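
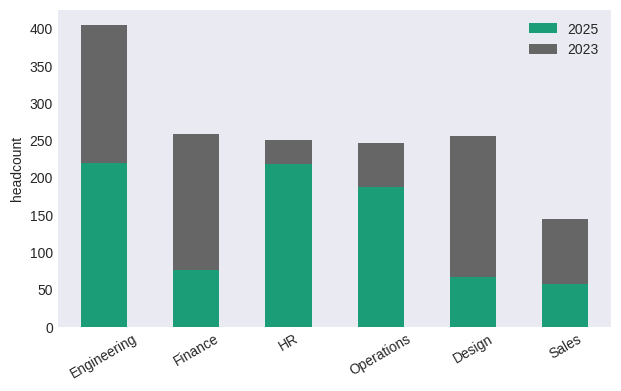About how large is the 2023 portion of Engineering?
≈ 200

2023 top ≈ 400, bottom ≈ 200; segment ≈ 200.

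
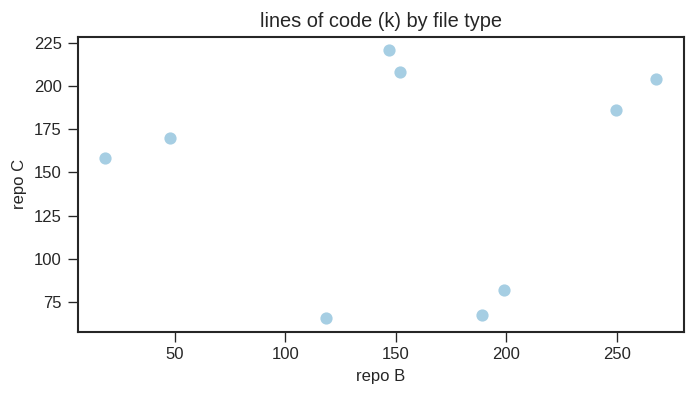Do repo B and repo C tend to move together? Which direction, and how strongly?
Points are roughly uncorrelated; weak (|r| ≈ 0.1).

no clear correlation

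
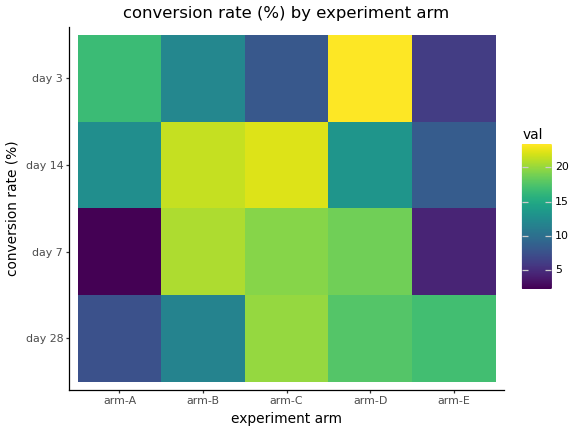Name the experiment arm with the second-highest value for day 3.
Top 3 for day 3: arm-D ≈ 24, arm-A ≈ 16, arm-B ≈ 12.

arm-A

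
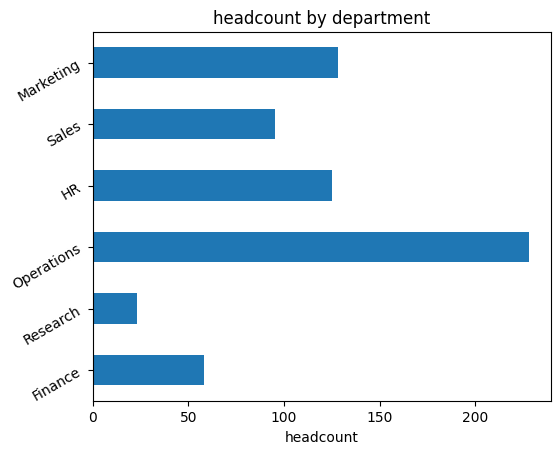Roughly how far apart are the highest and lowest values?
Max Operations ≈ 220, min Research ≈ 20; range ≈ 200.

≈ 200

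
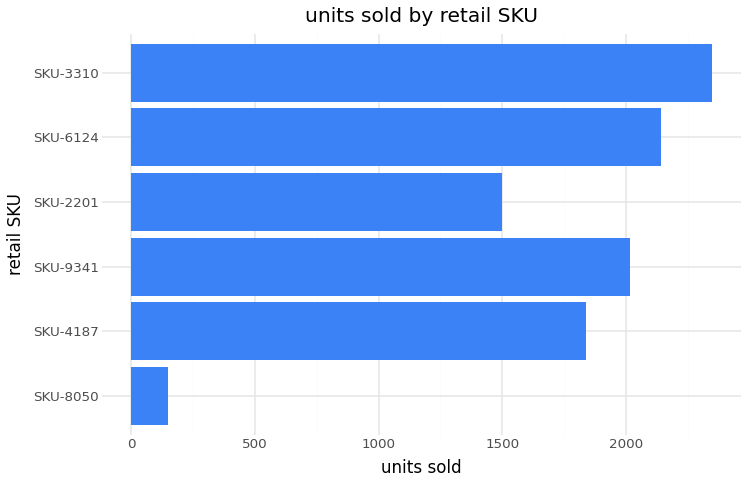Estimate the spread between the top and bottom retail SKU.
≈ 2200

Max SKU-3310 ≈ 2400, min SKU-8050 ≈ 200; range ≈ 2200.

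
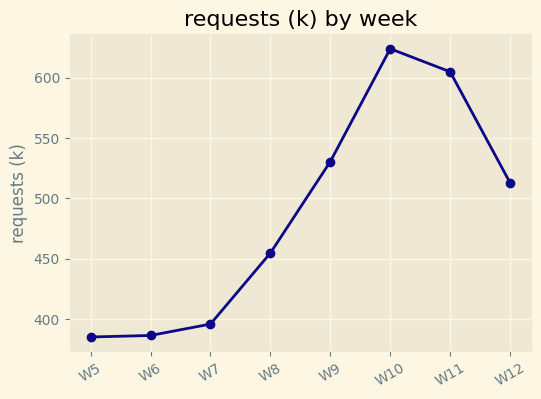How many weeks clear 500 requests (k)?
Above 500: W9, W10, W11, W12.

4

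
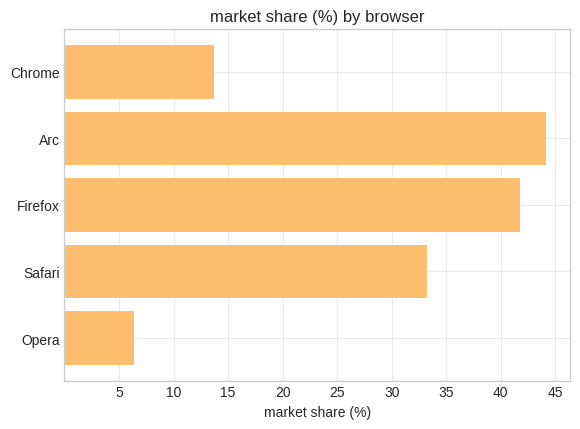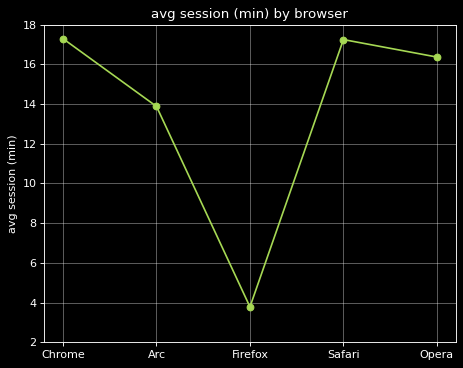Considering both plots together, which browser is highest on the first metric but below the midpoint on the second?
Chart 2 median avg session (min) ≈ 16; below-median browsers: Arc, Firefox. Among those, Arc has the highest market share (%) (≈ 45).

Arc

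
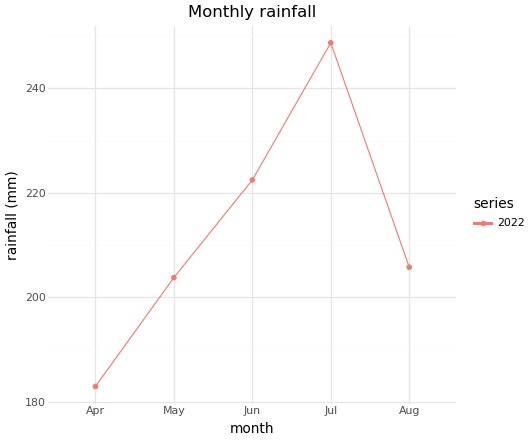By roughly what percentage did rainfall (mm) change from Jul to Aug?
Jul ≈ 250, Aug ≈ 210; (210 − 250) / 250 ≈ -16%.

≈ -16%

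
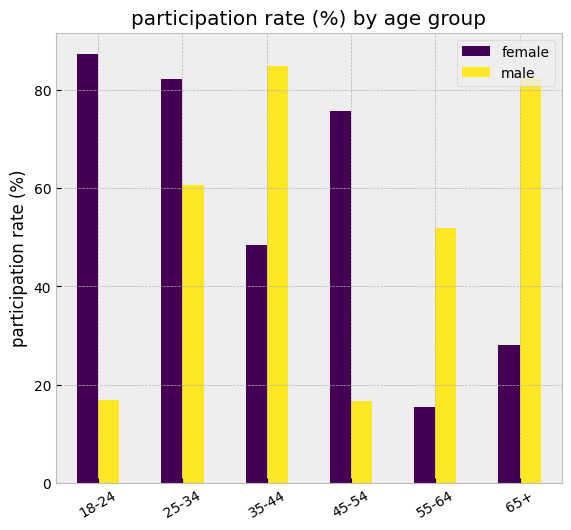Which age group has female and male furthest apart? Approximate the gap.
18-24: female ≈ 90, male ≈ 20 → gap ≈ 70. Next-largest (45-54) is only ≈ 60.

18-24, ≈ 70 %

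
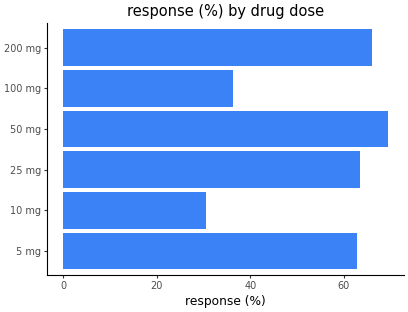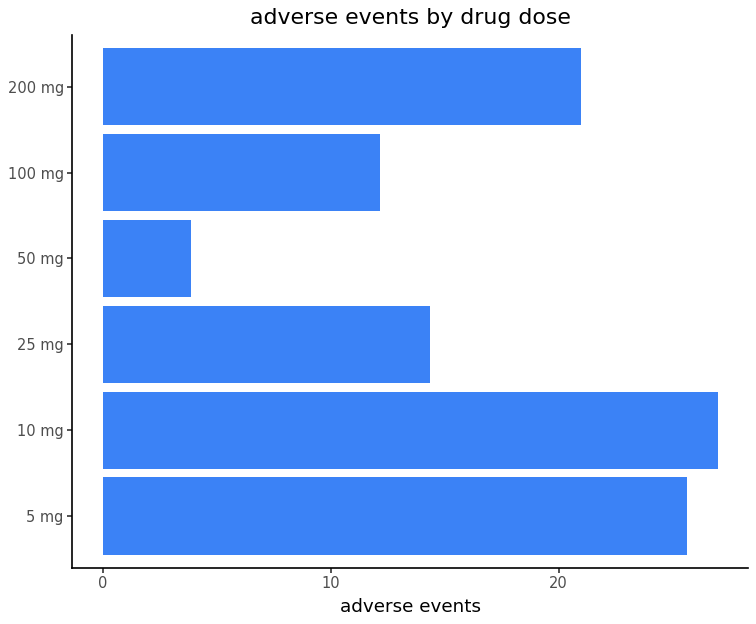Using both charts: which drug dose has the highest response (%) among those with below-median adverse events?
50 mg

Chart 2 median adverse events ≈ 20; below-median drug doses: 25 mg, 50 mg, 100 mg. Among those, 50 mg has the highest response (%) (≈ 70).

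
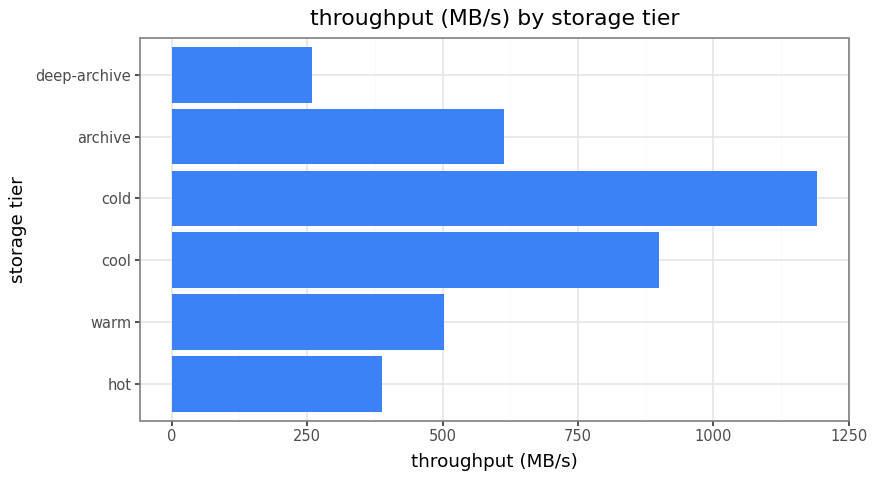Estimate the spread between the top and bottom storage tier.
Max cold ≈ 1200, min deep-archive ≈ 300; range ≈ 900.

≈ 900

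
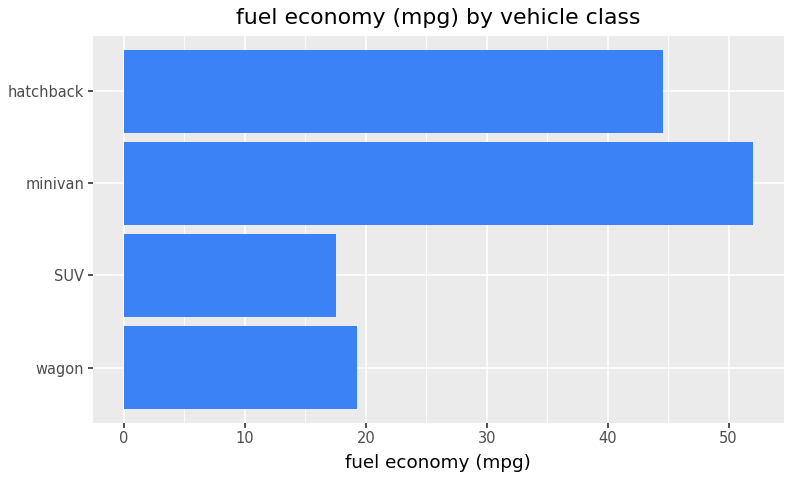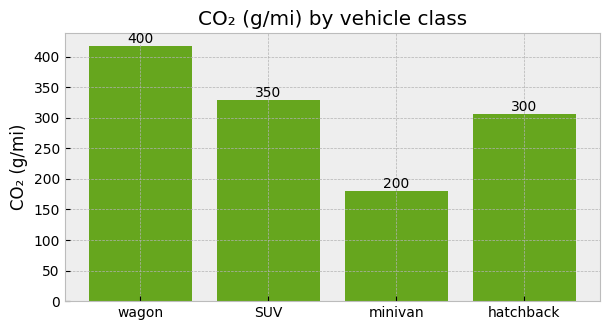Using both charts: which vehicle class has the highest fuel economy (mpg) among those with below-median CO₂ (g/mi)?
Chart 2 median CO₂ (g/mi) ≈ 300; below-median vehicle classes: minivan, hatchback. Among those, minivan has the highest fuel economy (mpg) (≈ 50).

minivan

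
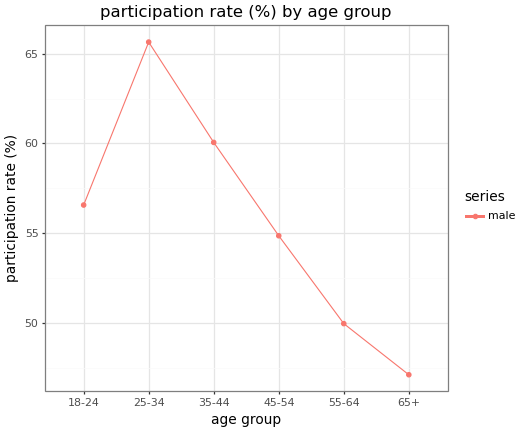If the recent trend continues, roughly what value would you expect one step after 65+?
≈ 45

Last three: 54, 50, 48 → slope ≈ -3/step → next ≈ 45.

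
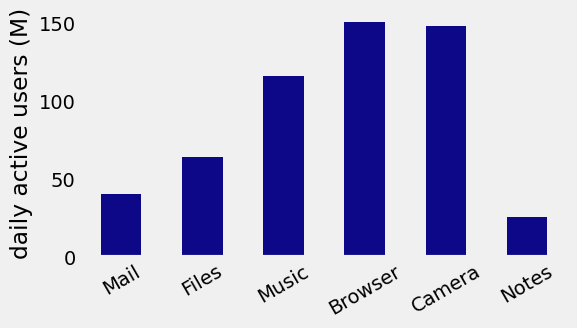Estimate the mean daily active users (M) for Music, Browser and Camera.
≈ 140

(120 + 160 + 140) / 3 ≈ 140.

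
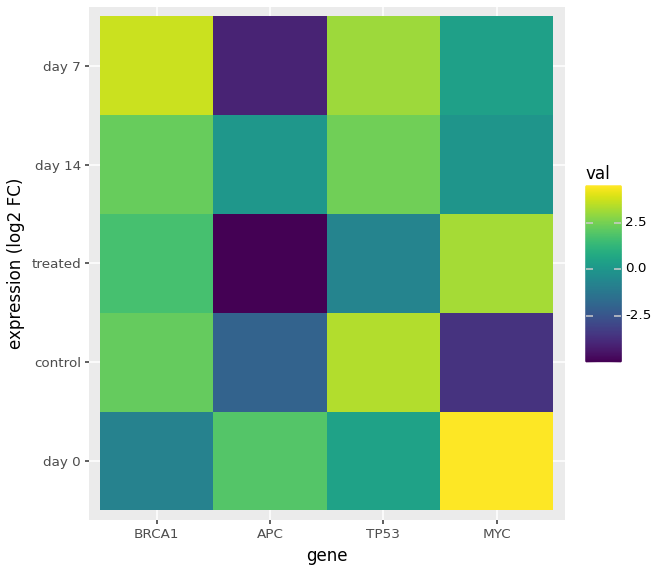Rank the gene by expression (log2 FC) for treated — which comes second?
Top 3 for treated: MYC ≈ 3, BRCA1 ≈ 2, TP53 ≈ -1.

BRCA1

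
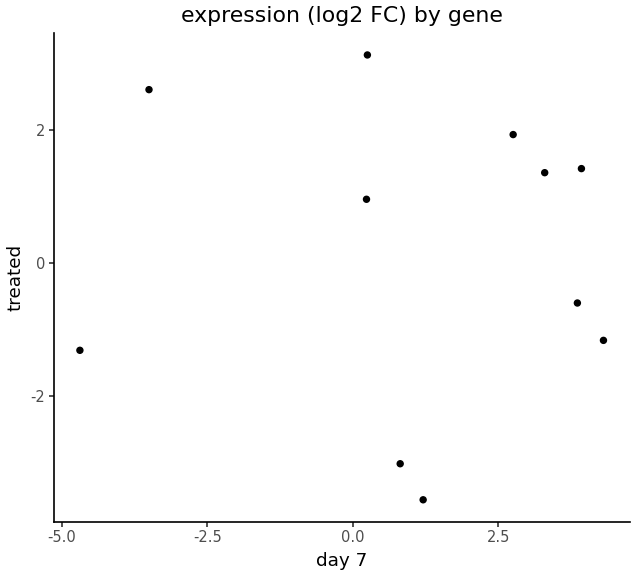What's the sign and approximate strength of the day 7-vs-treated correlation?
no clear correlation

Points are roughly uncorrelated; weak (|r| ≈ 0.0).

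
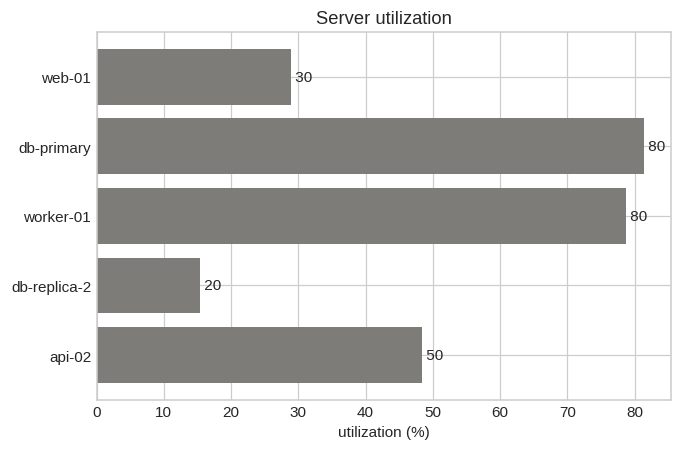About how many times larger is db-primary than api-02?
db-primary ≈ 80, api-02 ≈ 50; 80/50 ≈ 1.6.

≈ 1.6×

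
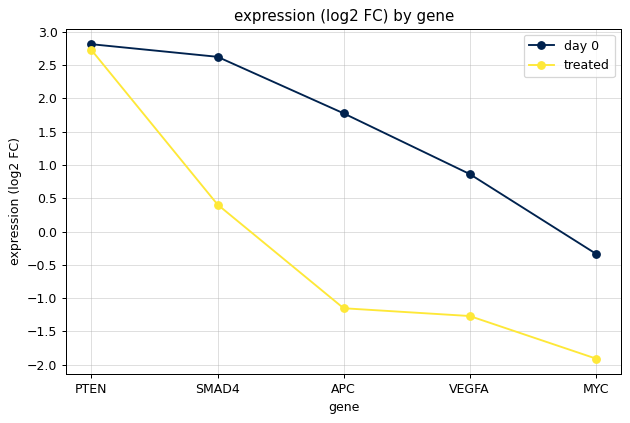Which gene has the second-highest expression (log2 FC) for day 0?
SMAD4

Top 3 for day 0: PTEN ≈ 3.0, SMAD4 ≈ 2.5, APC ≈ 2.0.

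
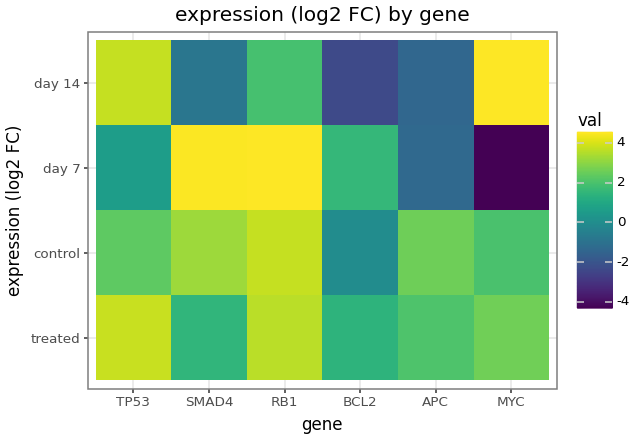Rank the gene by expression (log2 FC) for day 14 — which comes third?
Top 4 for day 14: MYC ≈ 5, TP53 ≈ 4, RB1 ≈ 2, SMAD4 ≈ -1.

RB1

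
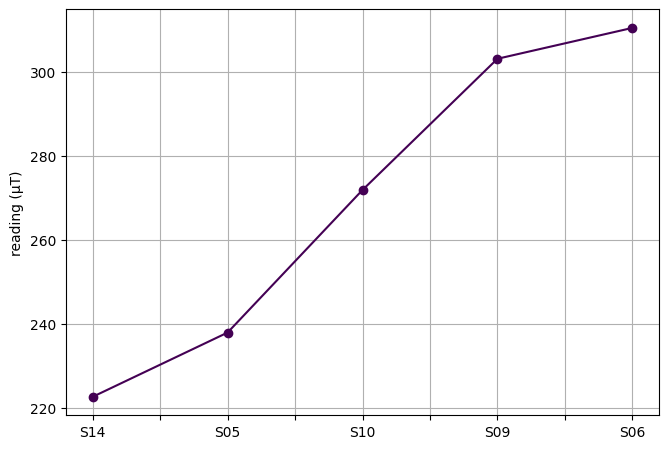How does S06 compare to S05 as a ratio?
S06 ≈ 310, S05 ≈ 240; 310/240 ≈ 1.29.

≈ 1.29×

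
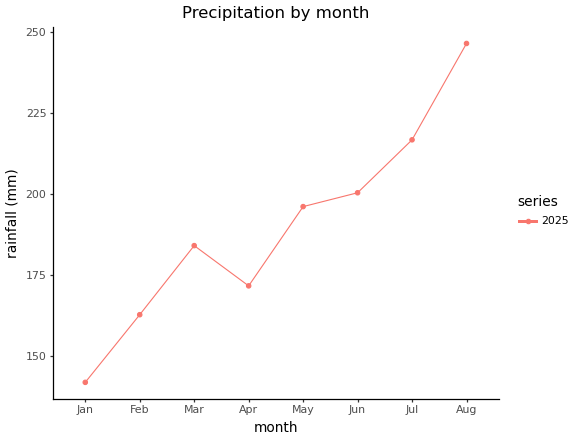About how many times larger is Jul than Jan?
≈ 1.57×

Jul ≈ 220, Jan ≈ 140; 220/140 ≈ 1.57.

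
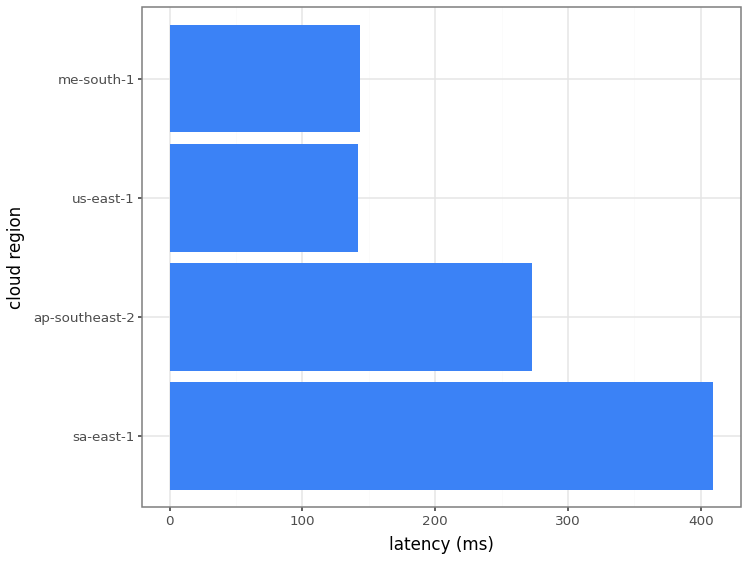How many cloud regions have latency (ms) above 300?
1

Above 300: sa-east-1.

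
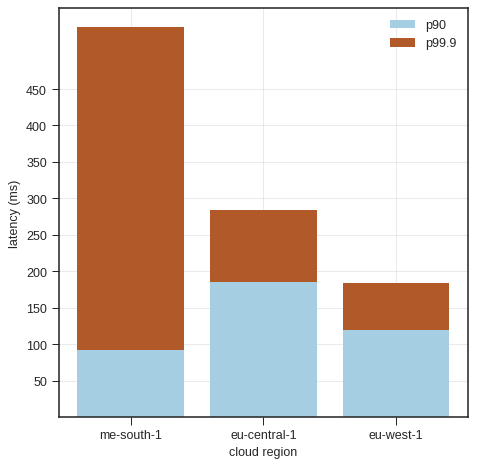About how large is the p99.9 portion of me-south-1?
≈ 450

p99.9 top ≈ 550, bottom ≈ 100; segment ≈ 450.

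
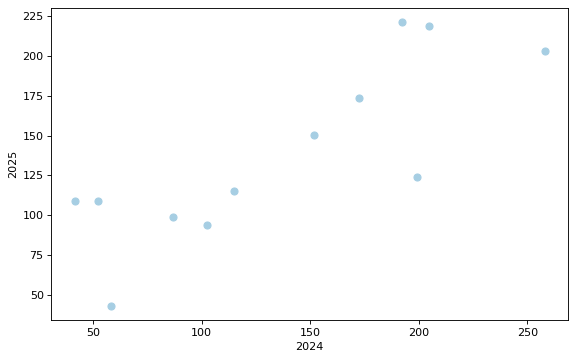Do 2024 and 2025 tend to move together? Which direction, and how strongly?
Points are positively correlated; strong (|r| ≈ 0.8).

positive, strong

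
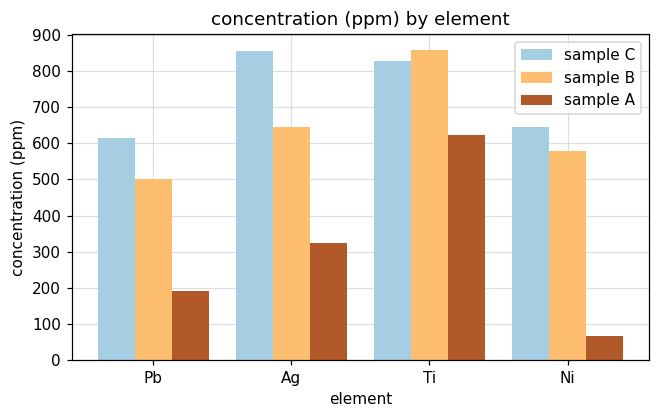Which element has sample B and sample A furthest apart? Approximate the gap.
Ni, ≈ 500 ppm

Ni: sample B ≈ 600, sample A ≈ 100 → gap ≈ 500. Next-largest (Ag) is only ≈ 300.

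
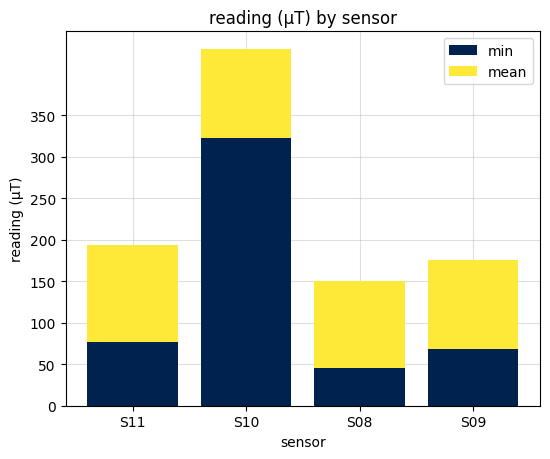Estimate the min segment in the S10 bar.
min top ≈ 300, bottom ≈ 0; segment ≈ 300.

≈ 300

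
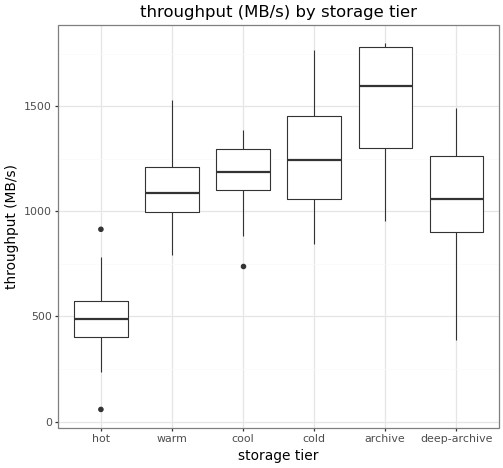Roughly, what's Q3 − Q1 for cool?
≈ 200

Q3 ≈ 1300, Q1 ≈ 1100; IQR ≈ 200.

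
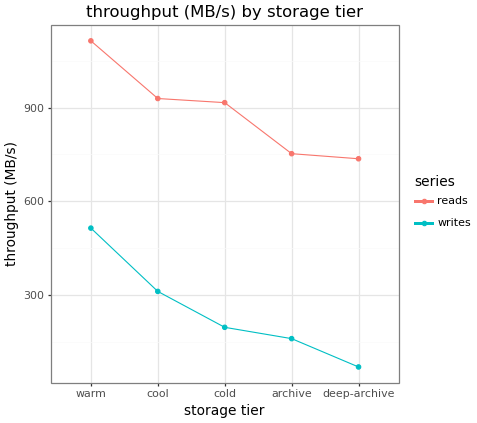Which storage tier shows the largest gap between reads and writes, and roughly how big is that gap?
cold: reads ≈ 900, writes ≈ 200 → gap ≈ 700. Next-largest (deep-archive) is only ≈ 600.

cold, ≈ 700 MB/s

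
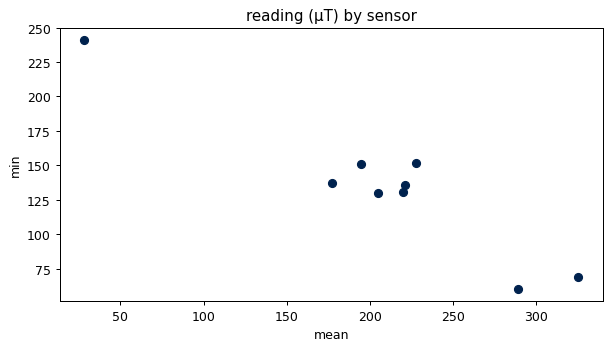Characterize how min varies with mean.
Points are negatively correlated; strong (|r| ≈ 1.0).

negative, strong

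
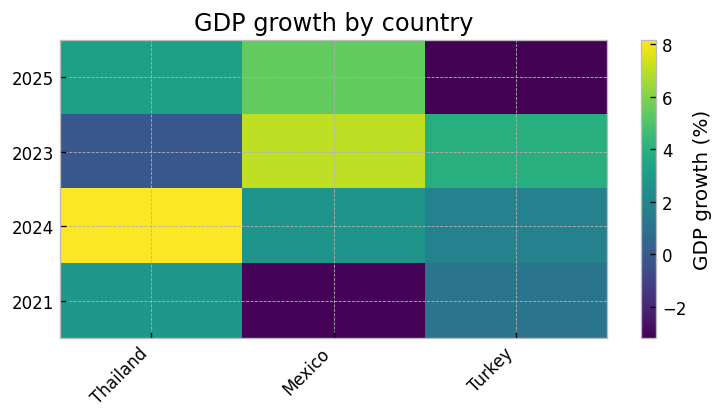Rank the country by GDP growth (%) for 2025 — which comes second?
Top 3 for 2025: Mexico ≈ 5, Thailand ≈ 3, Turkey ≈ -3.

Thailand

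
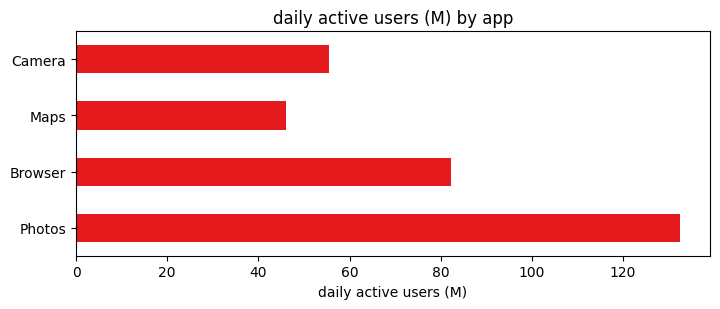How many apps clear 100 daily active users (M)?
1

Above 100: Photos.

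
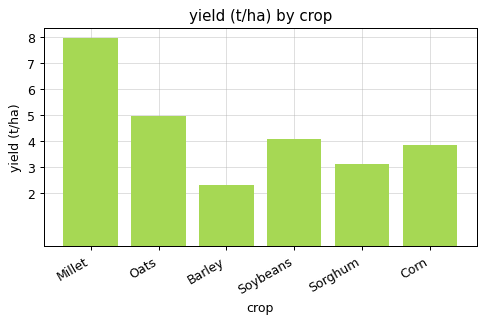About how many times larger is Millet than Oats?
Millet ≈ 8, Oats ≈ 5; 8/5 ≈ 1.6.

≈ 1.6×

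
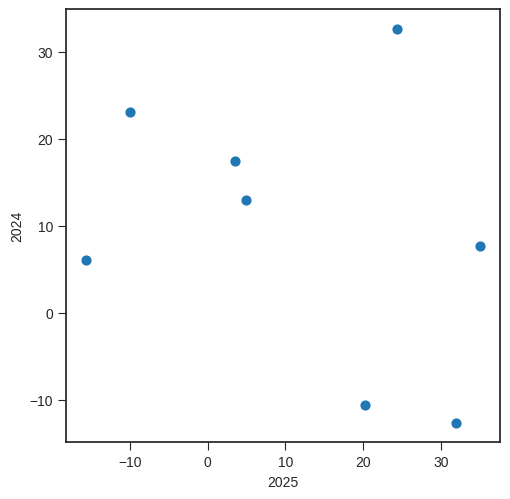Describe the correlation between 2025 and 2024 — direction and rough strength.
negative, weak

Points are negatively correlated; weak (|r| ≈ 0.3).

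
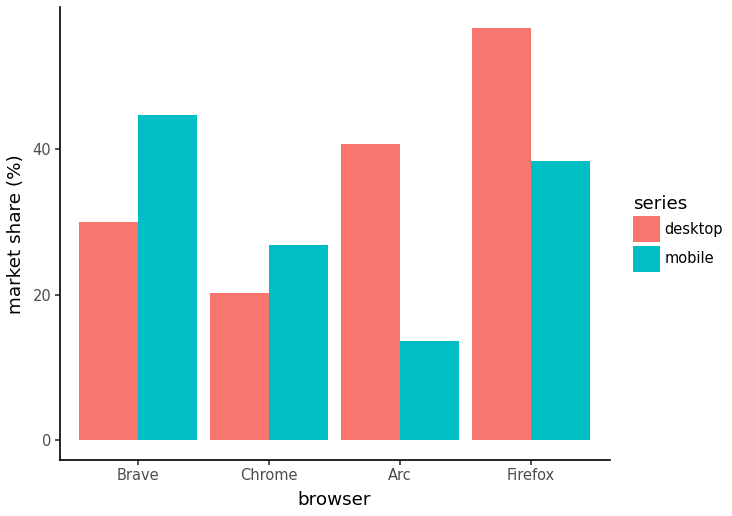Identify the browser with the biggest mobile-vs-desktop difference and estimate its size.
Arc: mobile ≈ 15, desktop ≈ 40 → gap ≈ 25. Next-largest (Firefox) is only ≈ 15.

Arc, ≈ 25 %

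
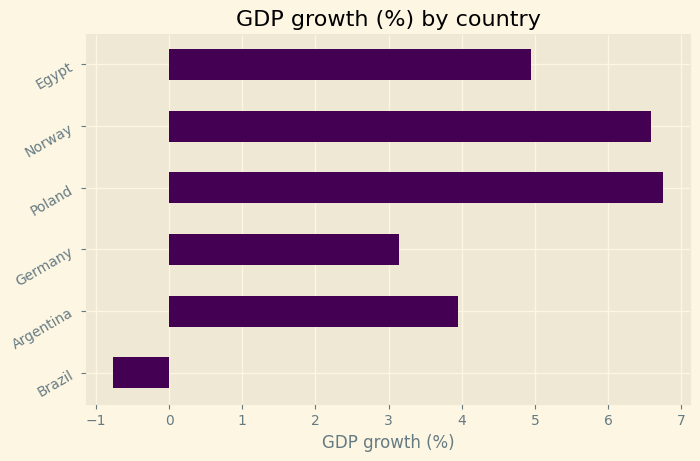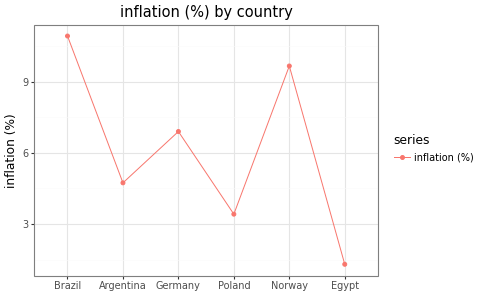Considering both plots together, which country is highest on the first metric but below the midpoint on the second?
Chart 2 median inflation (%) ≈ 6; below-median countries: Argentina, Poland, Egypt. Among those, Poland has the highest GDP growth (%) (≈ 7).

Poland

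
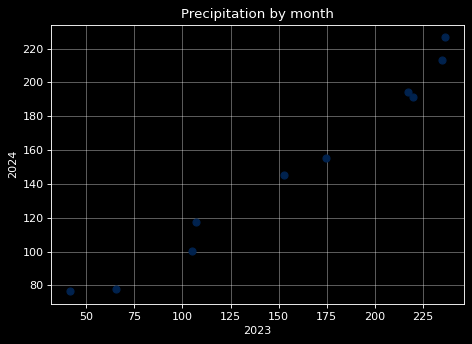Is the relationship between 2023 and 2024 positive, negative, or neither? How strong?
Points are positively correlated; strong (|r| ≈ 1.0).

positive, strong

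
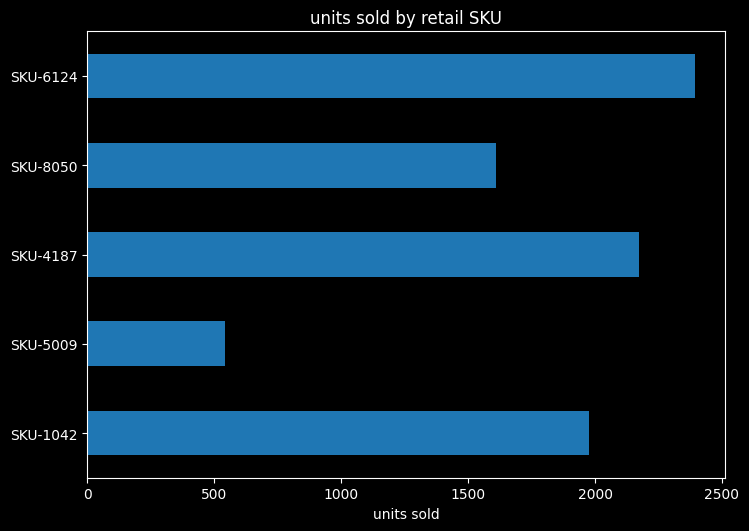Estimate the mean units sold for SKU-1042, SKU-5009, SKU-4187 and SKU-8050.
(2000 + 600 + 2200 + 1600) / 4 ≈ 1600.

≈ 1600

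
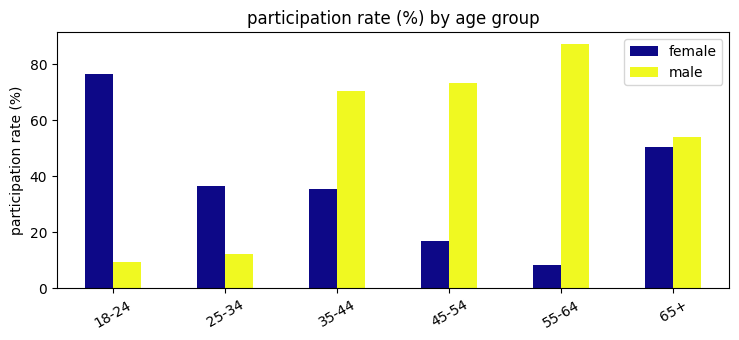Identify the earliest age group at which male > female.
35-44

25-34: male ≈ 10 vs female ≈ 40 (not yet); 35-44: male ≈ 70 vs female ≈ 40 (first crossover).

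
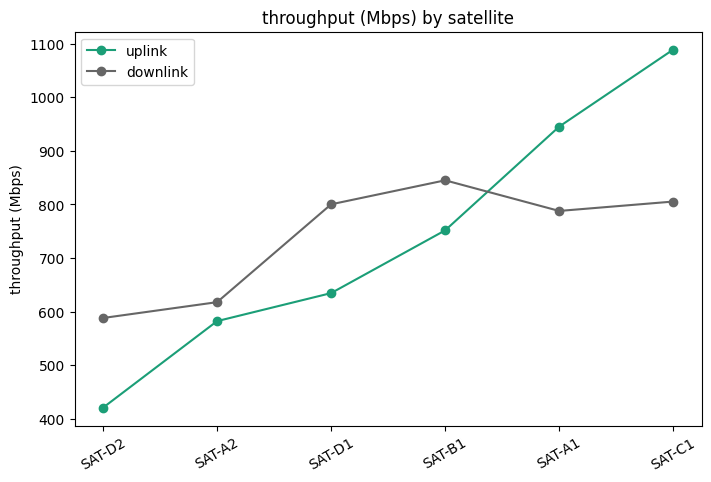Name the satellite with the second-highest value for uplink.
SAT-A1

Top 3 for uplink: SAT-C1 ≈ 1100, SAT-A1 ≈ 900, SAT-B1 ≈ 800.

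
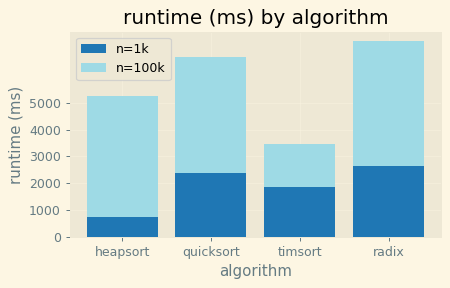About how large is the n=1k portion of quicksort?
n=1k top ≈ 2000, bottom ≈ 0; segment ≈ 2000.

≈ 2000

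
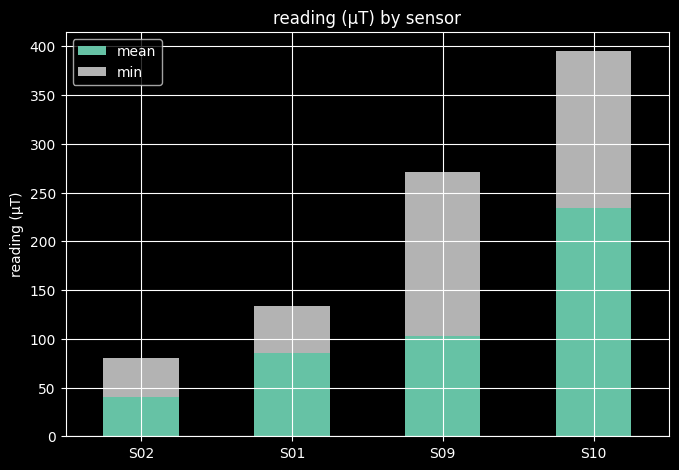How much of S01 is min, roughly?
≈ 50

min top ≈ 150, bottom ≈ 100; segment ≈ 50.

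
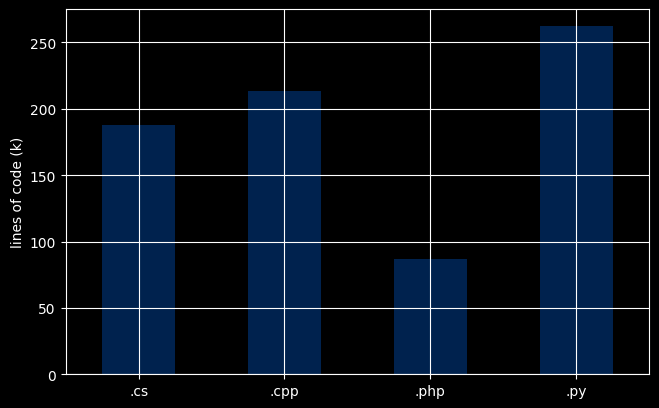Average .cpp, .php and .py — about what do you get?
≈ 183

(225 + 75 + 250) / 3 ≈ 183.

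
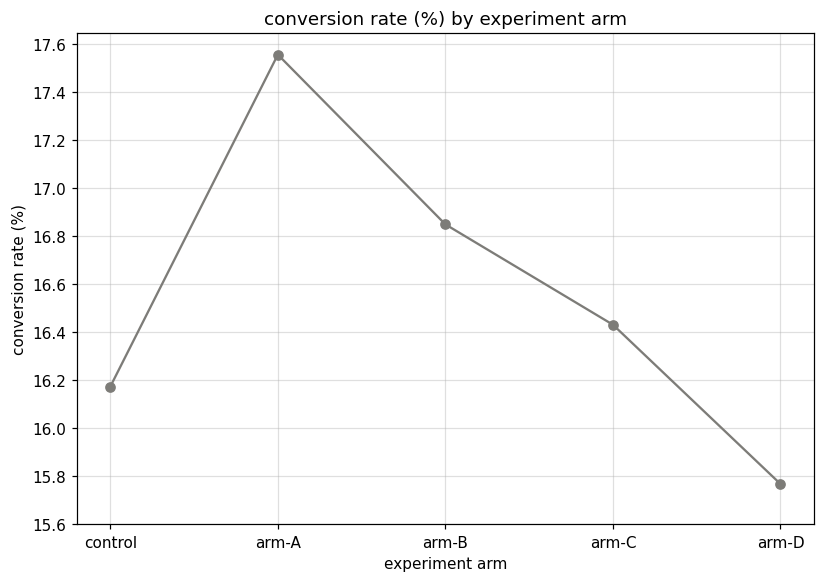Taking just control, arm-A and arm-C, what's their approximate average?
≈ 16.73

(16.2 + 17.6 + 16.4) / 3 ≈ 16.73.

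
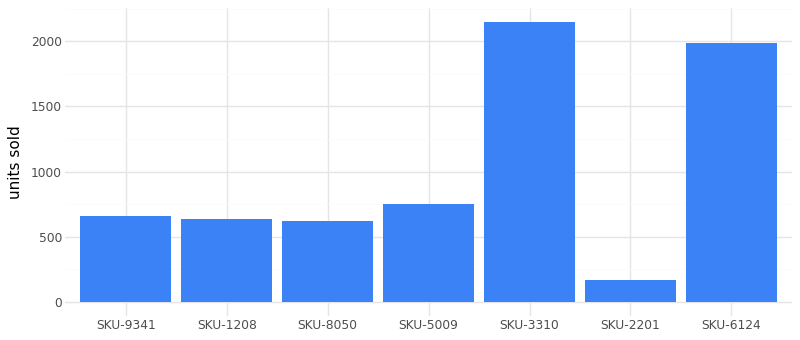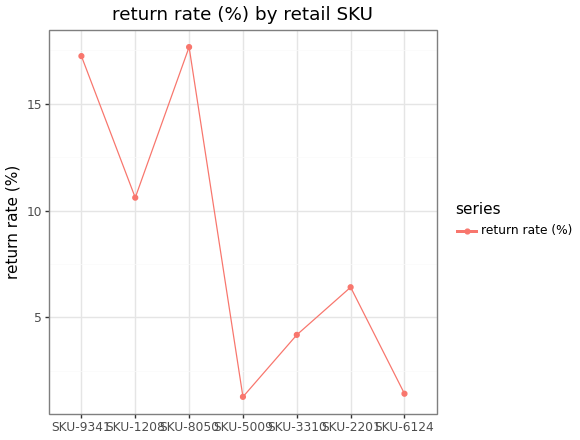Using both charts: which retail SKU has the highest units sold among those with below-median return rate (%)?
SKU-3310

Chart 2 median return rate (%) ≈ 6; below-median retail SKUs: SKU-5009, SKU-3310, SKU-6124. Among those, SKU-3310 has the highest units sold (≈ 2200).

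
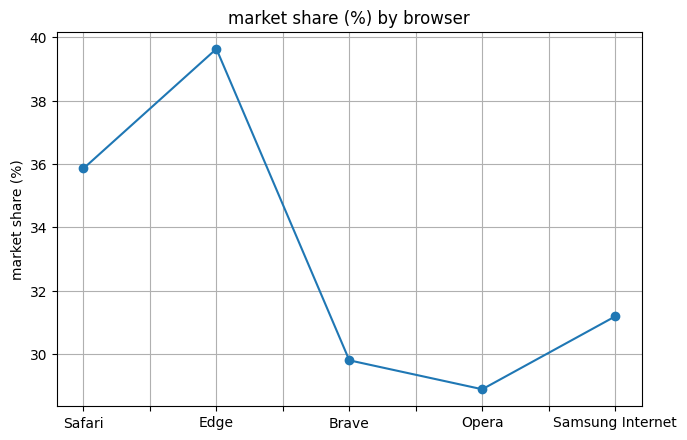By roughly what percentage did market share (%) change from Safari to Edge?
Safari ≈ 36, Edge ≈ 40; (40 − 36) / 36 ≈ +11.1%.

≈ +11.1%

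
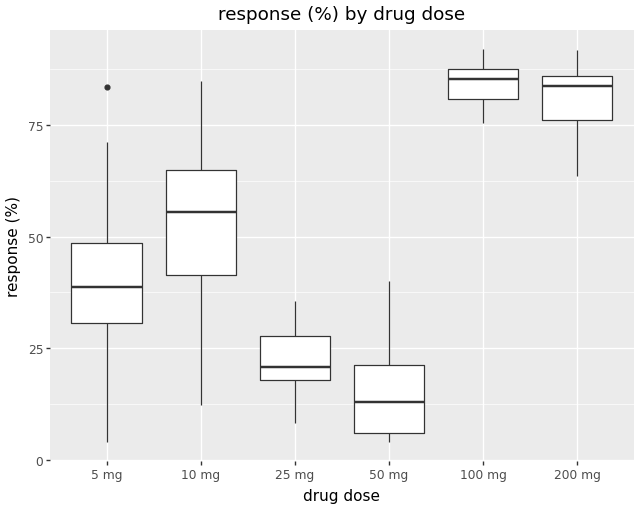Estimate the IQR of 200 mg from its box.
≈ 10

Q3 ≈ 90, Q1 ≈ 80; IQR ≈ 10.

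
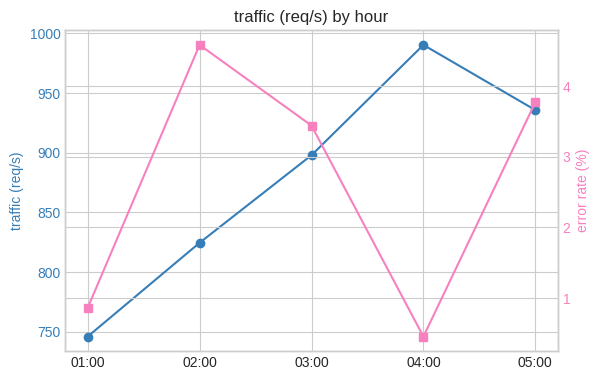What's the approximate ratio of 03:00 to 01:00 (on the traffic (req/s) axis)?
≈ 1.2×

03:00 ≈ 900, 01:00 ≈ 750; 900/750 ≈ 1.2.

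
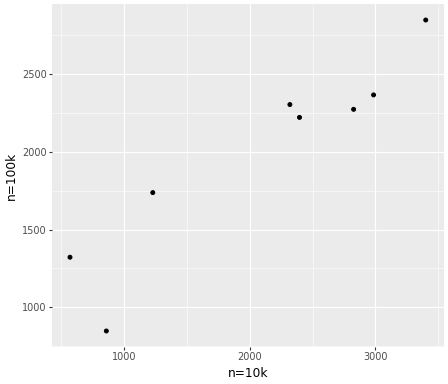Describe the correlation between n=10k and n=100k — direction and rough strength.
Points are positively correlated; strong (|r| ≈ 0.9).

positive, strong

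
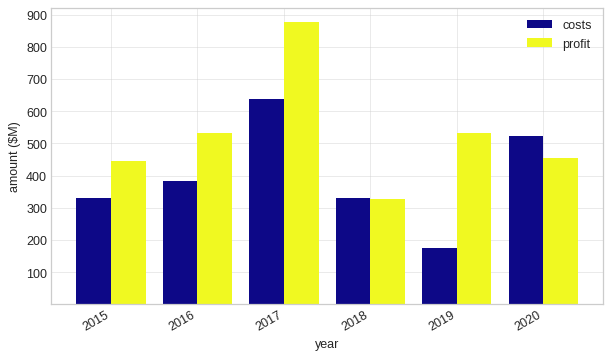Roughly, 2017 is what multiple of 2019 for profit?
2017 ≈ 900, 2019 ≈ 500; 900/500 ≈ 1.8.

≈ 1.8×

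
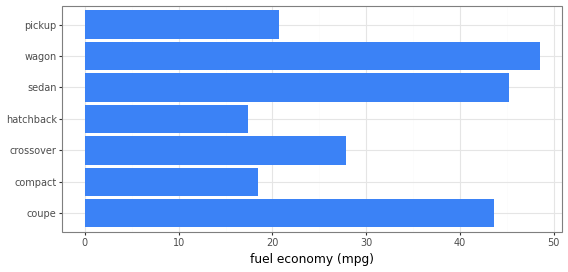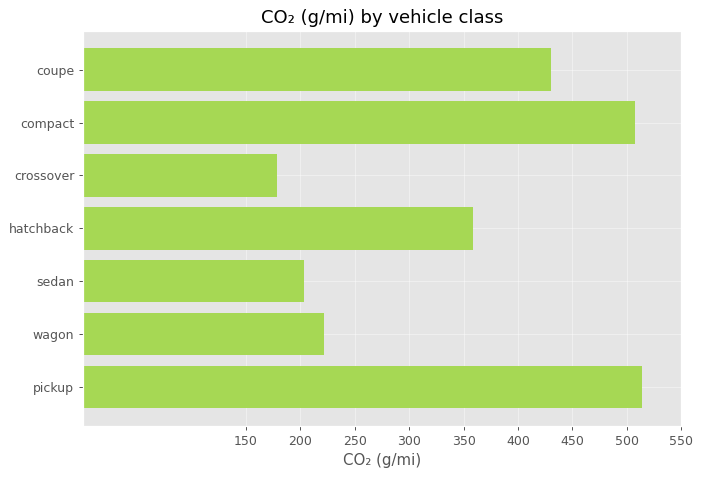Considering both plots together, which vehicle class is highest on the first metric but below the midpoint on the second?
Chart 2 median CO₂ (g/mi) ≈ 350; below-median vehicle classes: crossover, sedan, wagon. Among those, wagon has the highest fuel economy (mpg) (≈ 50).

wagon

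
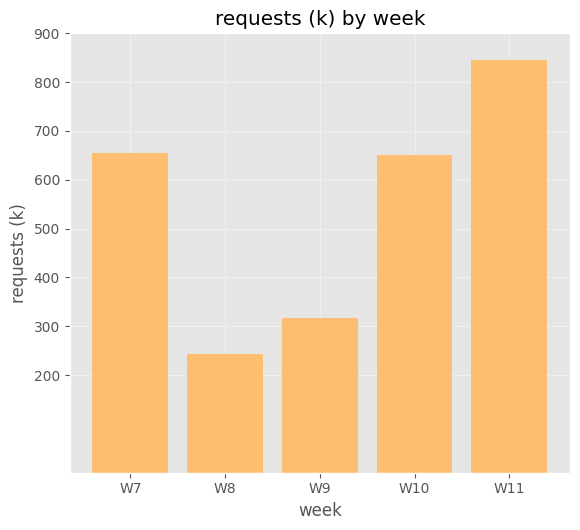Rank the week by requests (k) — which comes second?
W7

Top 3: W11 ≈ 800, W7 ≈ 700, W10 ≈ 600.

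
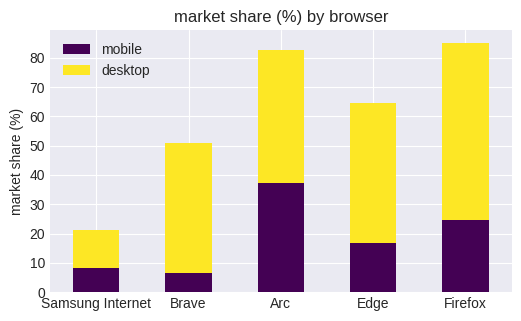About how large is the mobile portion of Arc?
mobile top ≈ 40, bottom ≈ 0; segment ≈ 40.

≈ 40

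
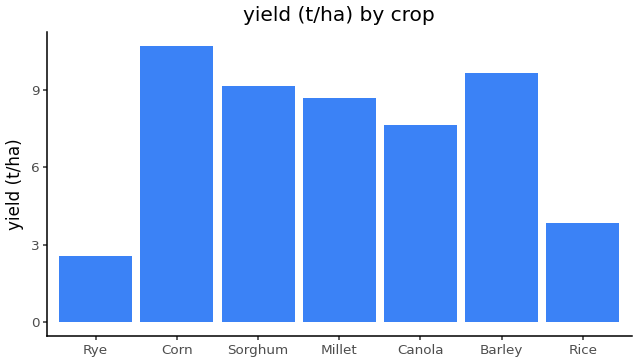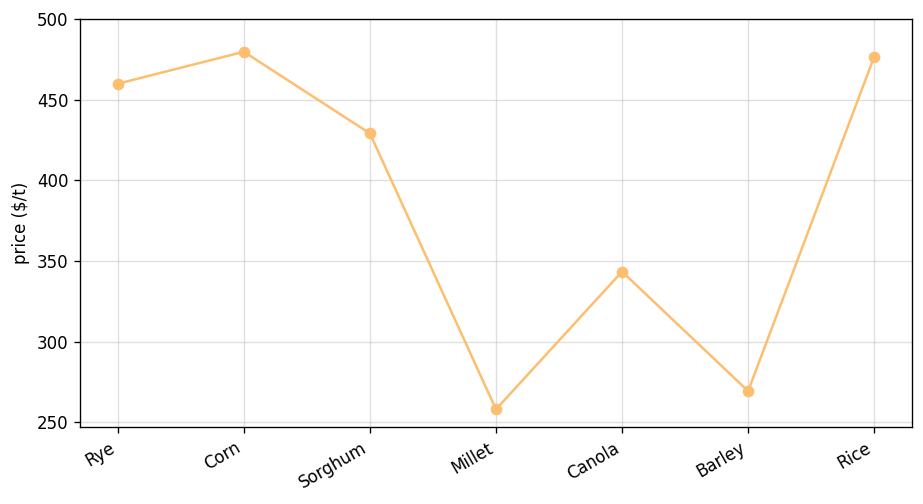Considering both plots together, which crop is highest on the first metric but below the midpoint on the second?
Barley

Chart 2 median price ($/t) ≈ 450; below-median crops: Millet, Canola, Barley. Among those, Barley has the highest yield (t/ha) (≈ 10).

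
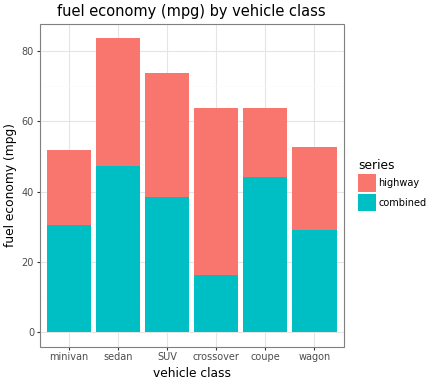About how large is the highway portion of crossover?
highway top ≈ 60, bottom ≈ 20; segment ≈ 40.

≈ 40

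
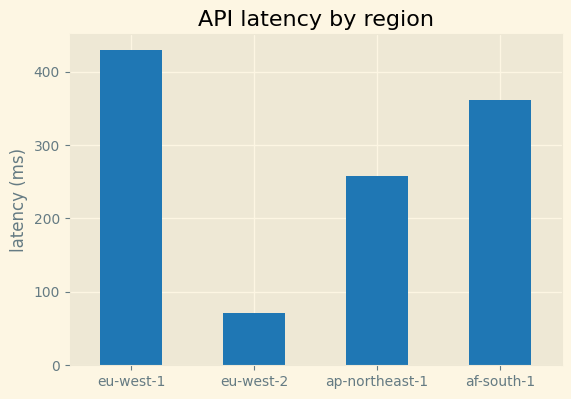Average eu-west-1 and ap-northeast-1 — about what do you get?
(450 + 250) / 2 ≈ 350.

≈ 350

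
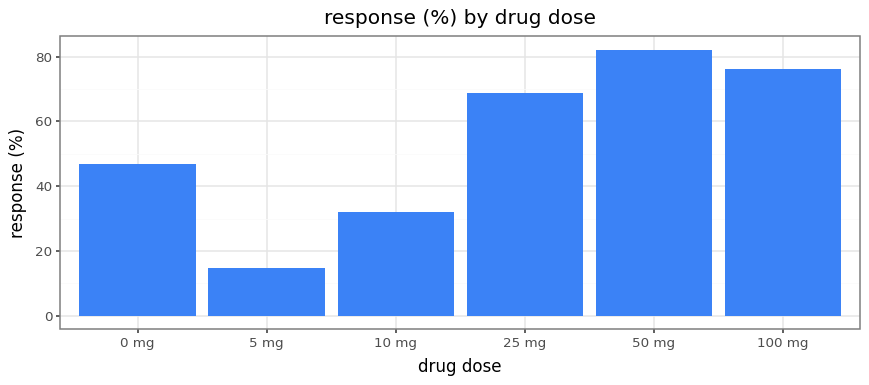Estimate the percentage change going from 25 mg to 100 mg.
25 mg ≈ 70, 100 mg ≈ 80; (80 − 70) / 70 ≈ +14.3%.

≈ +14.3%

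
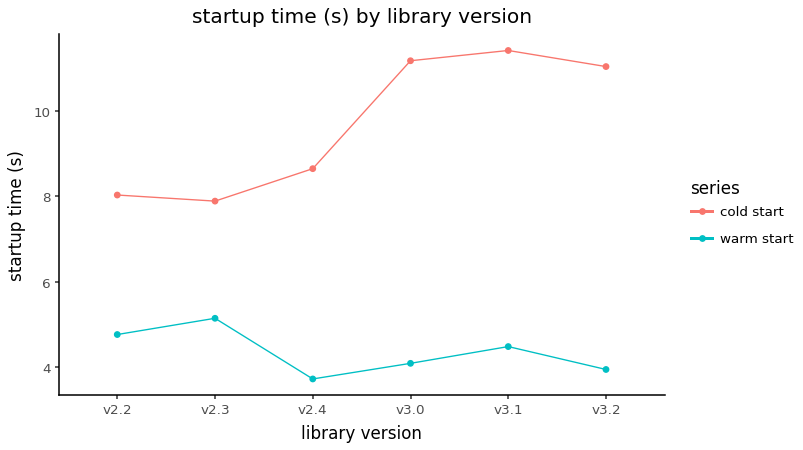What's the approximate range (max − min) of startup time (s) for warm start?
≈ 1

Max v2.3 ≈ 5, min v2.4 ≈ 4; range ≈ 1.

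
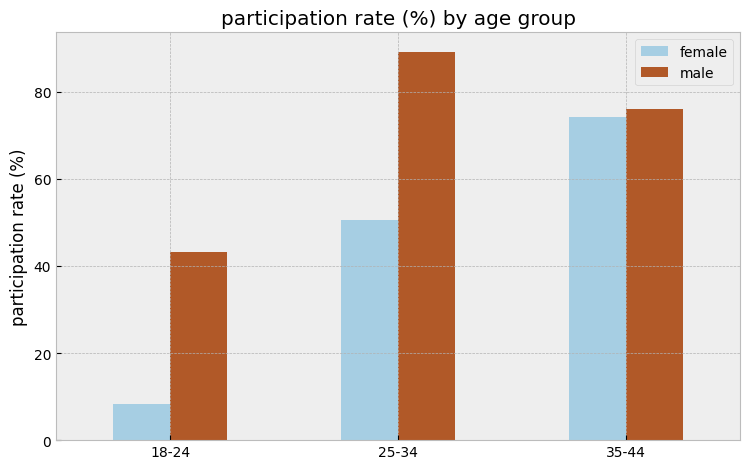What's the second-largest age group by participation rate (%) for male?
Top 3 for male: 25-34 ≈ 90, 35-44 ≈ 80, 18-24 ≈ 40.

35-44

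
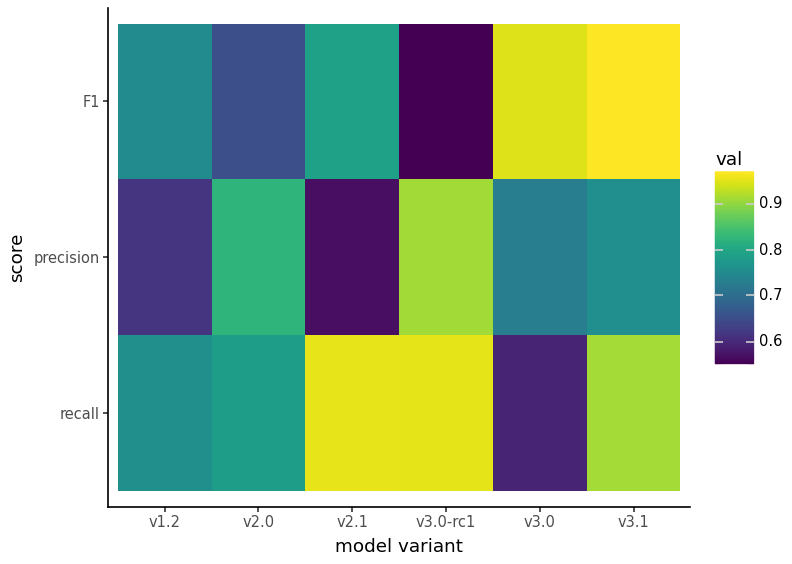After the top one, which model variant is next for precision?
Top 3 for precision: v3.0-rc1 ≈ 0.90, v2.0 ≈ 0.80, v3.1 ≈ 0.75.

v2.0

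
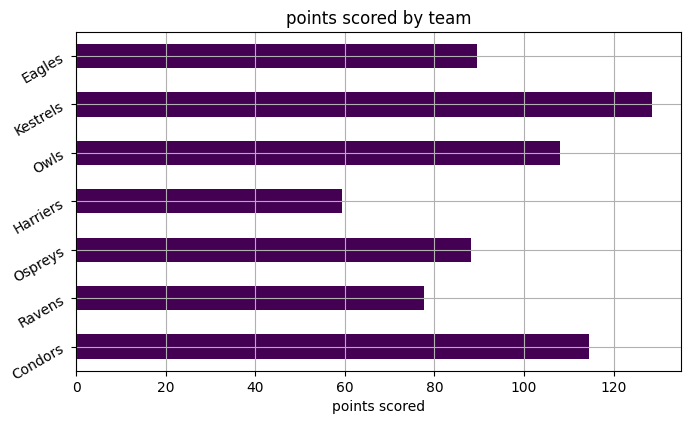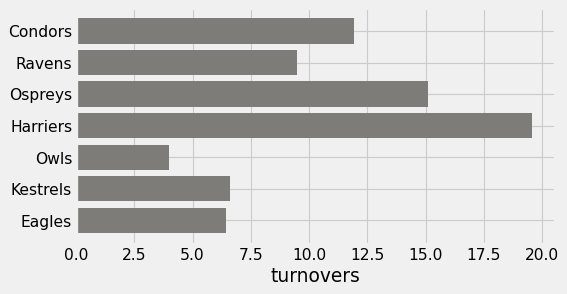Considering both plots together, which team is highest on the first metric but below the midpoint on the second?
Kestrels

Chart 2 median turnovers ≈ 10; below-median teams: Owls, Kestrels, Eagles. Among those, Kestrels has the highest points scored (≈ 120).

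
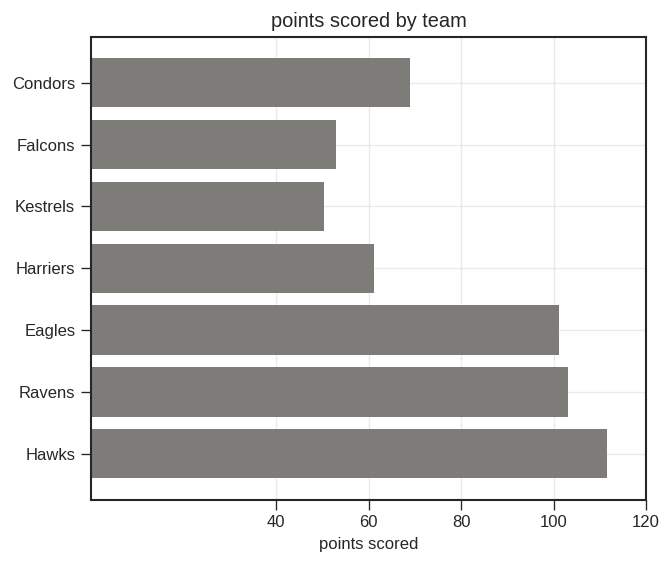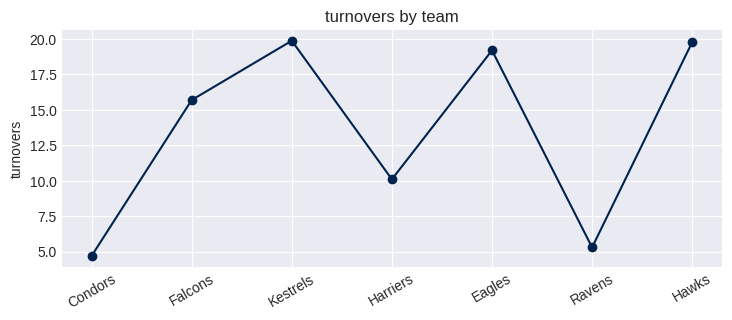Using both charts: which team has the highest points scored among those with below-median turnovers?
Chart 2 median turnovers ≈ 16; below-median teams: Condors, Harriers, Ravens. Among those, Ravens has the highest points scored (≈ 100).

Ravens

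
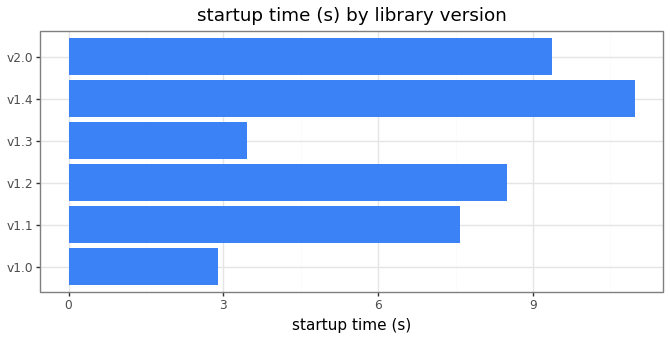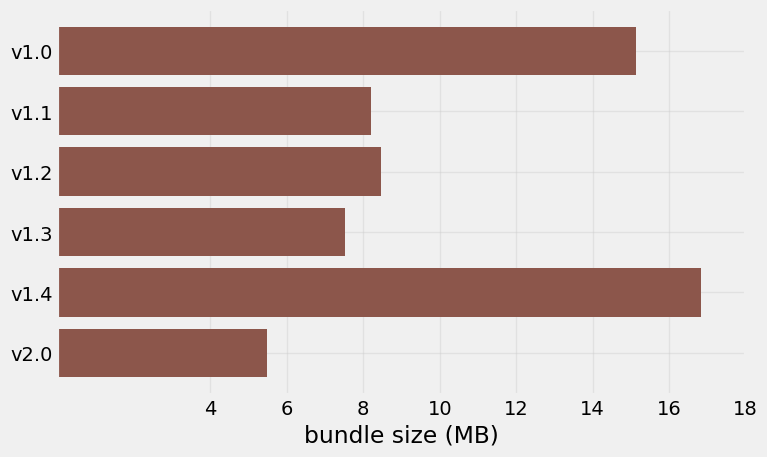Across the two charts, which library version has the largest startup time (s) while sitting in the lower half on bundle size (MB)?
v2.0

Chart 2 median bundle size (MB) ≈ 8; below-median library versions: v1.1, v1.3, v2.0. Among those, v2.0 has the highest startup time (s) (≈ 10).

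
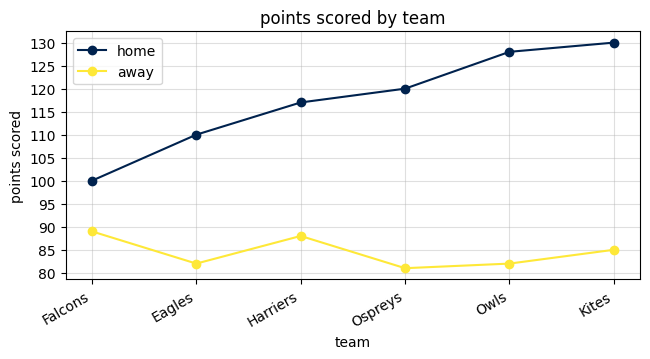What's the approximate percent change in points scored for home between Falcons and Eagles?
≈ +10%

Falcons ≈ 100, Eagles ≈ 110; (110 − 100) / 100 ≈ +10%.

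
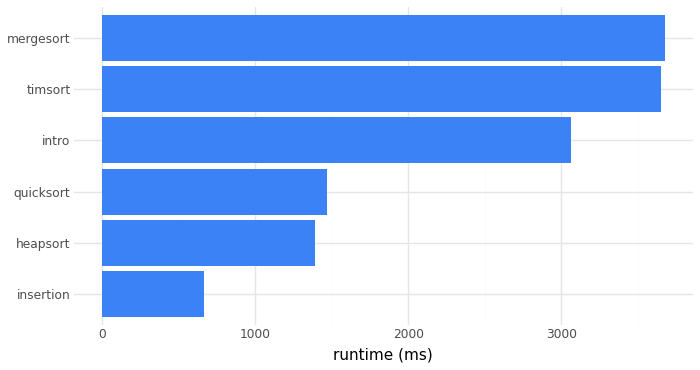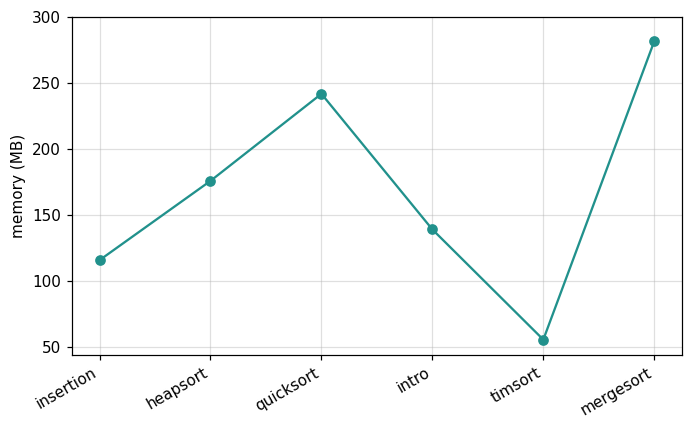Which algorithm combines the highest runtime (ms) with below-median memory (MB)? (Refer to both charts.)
Chart 2 median memory (MB) ≈ 150; below-median algorithms: insertion, intro, timsort. Among those, timsort has the highest runtime (ms) (≈ 3500).

timsort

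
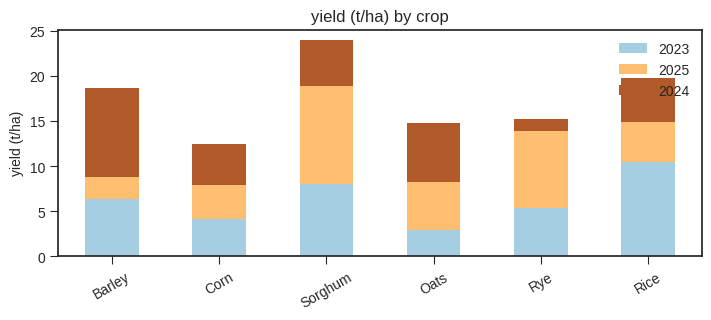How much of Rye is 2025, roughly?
2025 top ≈ 14, bottom ≈ 6; segment ≈ 8.

≈ 8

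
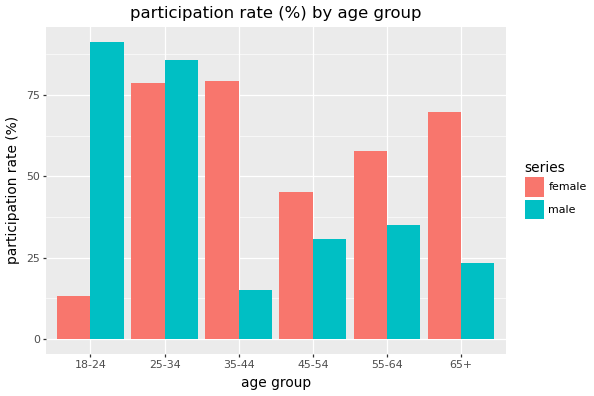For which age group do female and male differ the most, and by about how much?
18-24: female ≈ 10, male ≈ 90 → gap ≈ 80. Next-largest (35-44) is only ≈ 60.

18-24, ≈ 80 %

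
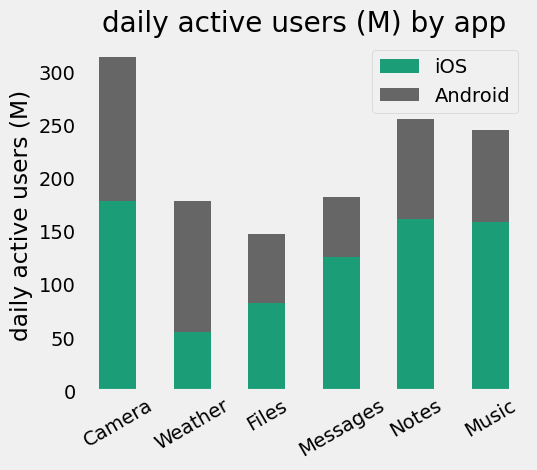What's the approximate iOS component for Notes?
iOS top ≈ 150, bottom ≈ 0; segment ≈ 150.

≈ 150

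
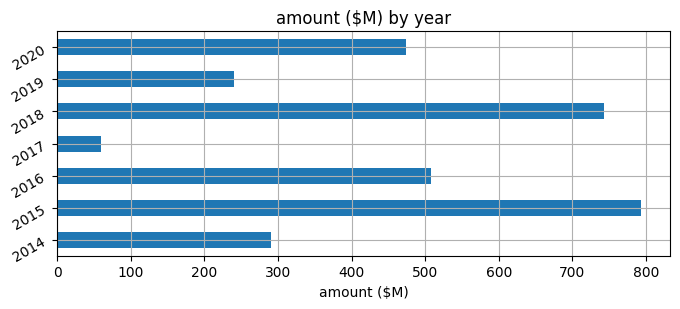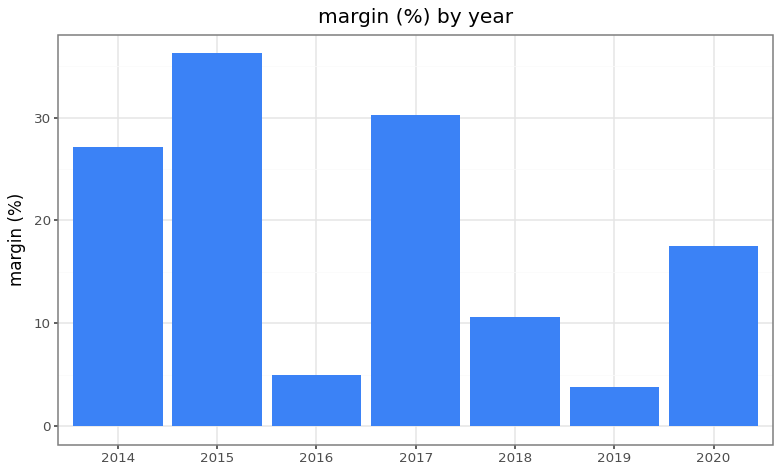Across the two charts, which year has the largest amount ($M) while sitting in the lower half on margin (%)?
Chart 2 median margin (%) ≈ 15; below-median years: 2016, 2018, 2019. Among those, 2018 has the highest amount ($M) (≈ 700).

2018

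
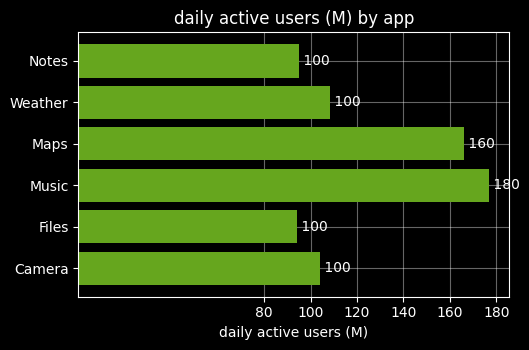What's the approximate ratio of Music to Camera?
≈ 1.8×

Music ≈ 180, Camera ≈ 100; 180/100 ≈ 1.8.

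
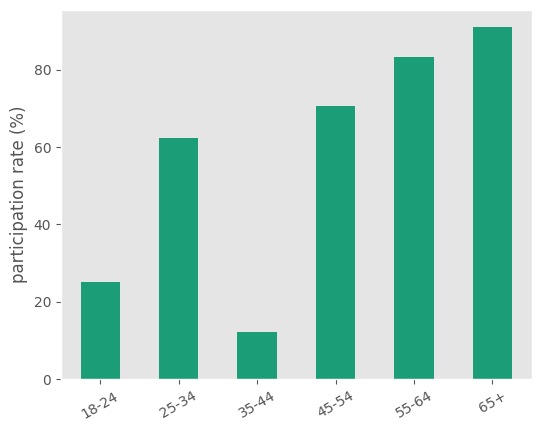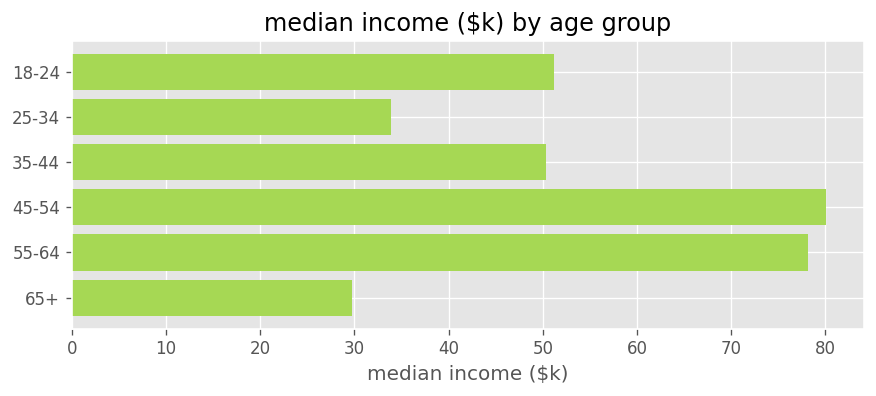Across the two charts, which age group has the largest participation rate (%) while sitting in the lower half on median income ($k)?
Chart 2 median median income ($k) ≈ 50; below-median age groups: 25-34, 35-44, 65+. Among those, 65+ has the highest participation rate (%) (≈ 90).

65+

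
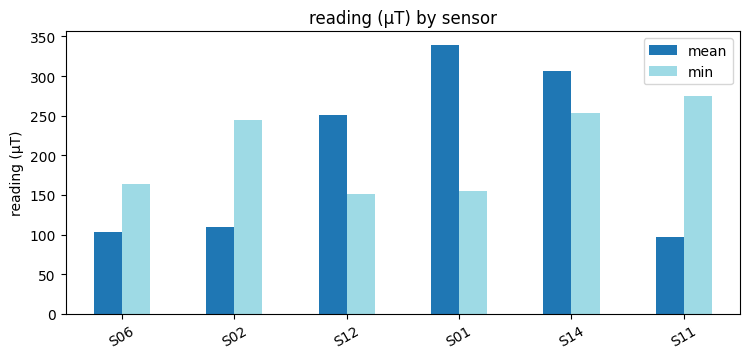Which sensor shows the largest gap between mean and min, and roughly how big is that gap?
S01: mean ≈ 350, min ≈ 150 → gap ≈ 200. Next-largest (S11) is only ≈ 150.

S01, ≈ 200 µT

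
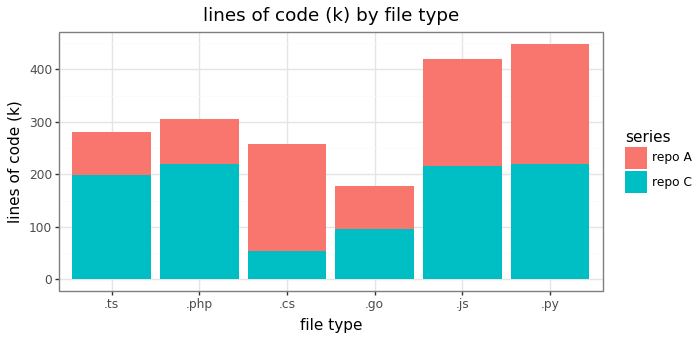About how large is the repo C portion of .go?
≈ 100

repo C top ≈ 100, bottom ≈ 0; segment ≈ 100.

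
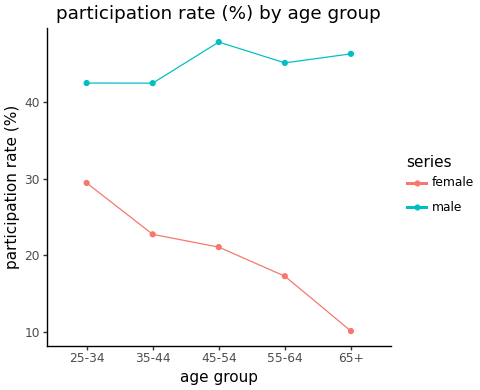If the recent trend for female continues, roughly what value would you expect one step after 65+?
Last three: 20, 15, 10 → slope ≈ -5/step → next ≈ 5.

≈ 5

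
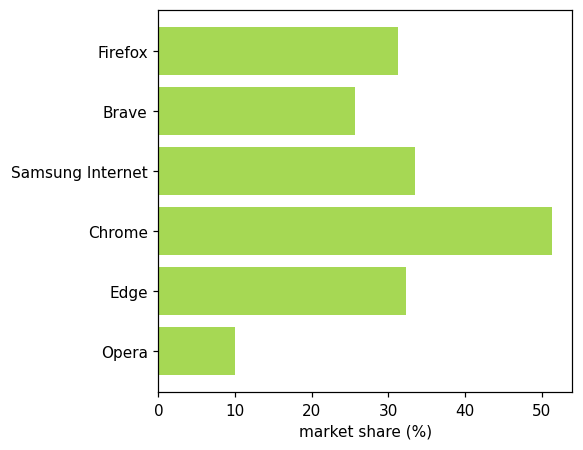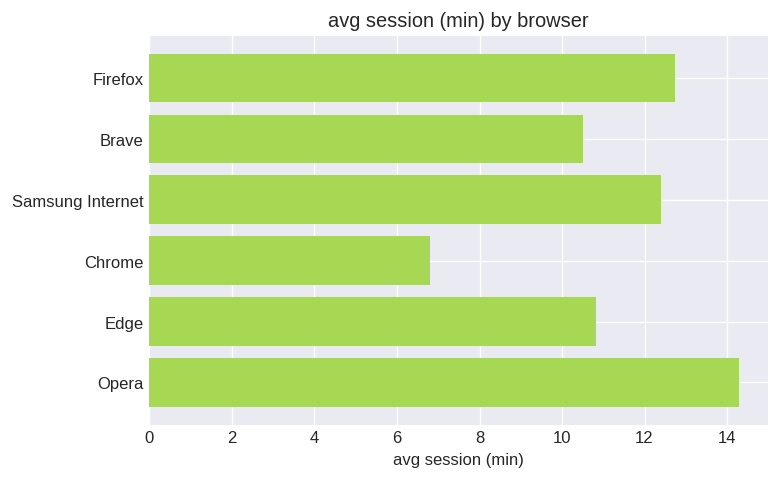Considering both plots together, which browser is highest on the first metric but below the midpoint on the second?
Chart 2 median avg session (min) ≈ 12; below-median browsers: Brave, Chrome, Edge. Among those, Chrome has the highest market share (%) (≈ 50).

Chrome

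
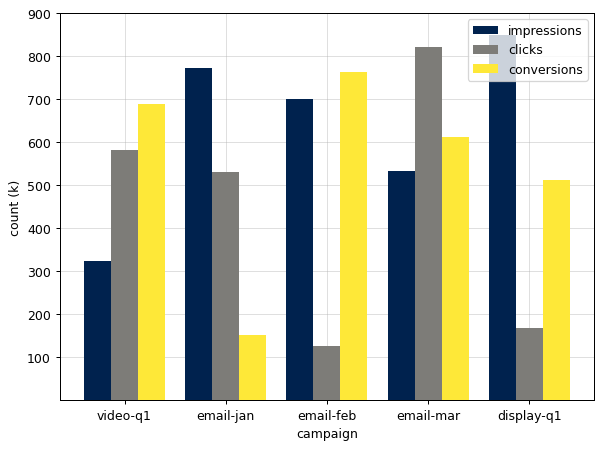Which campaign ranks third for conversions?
email-mar

Top 4 for conversions: email-feb ≈ 800, video-q1 ≈ 700, email-mar ≈ 600, display-q1 ≈ 500.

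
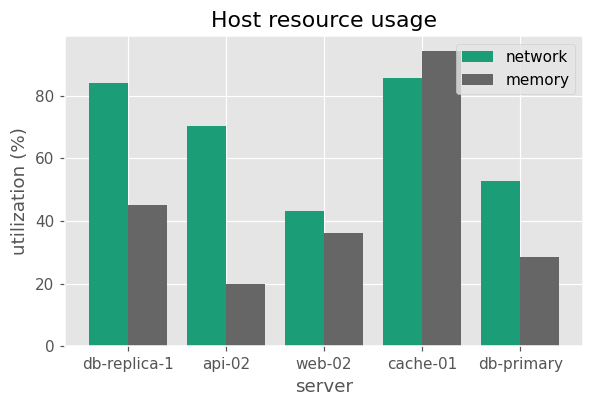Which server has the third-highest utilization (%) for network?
api-02

Top 4 for network: cache-01 ≈ 90, db-replica-1 ≈ 80, api-02 ≈ 70, db-primary ≈ 50.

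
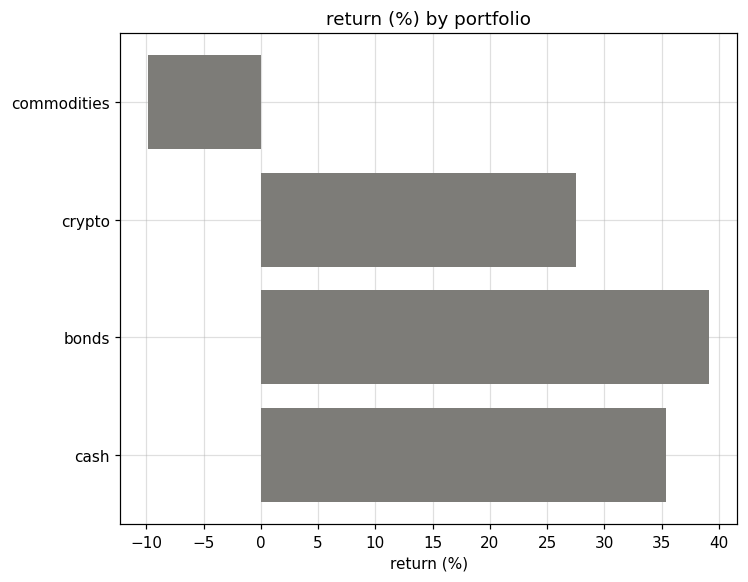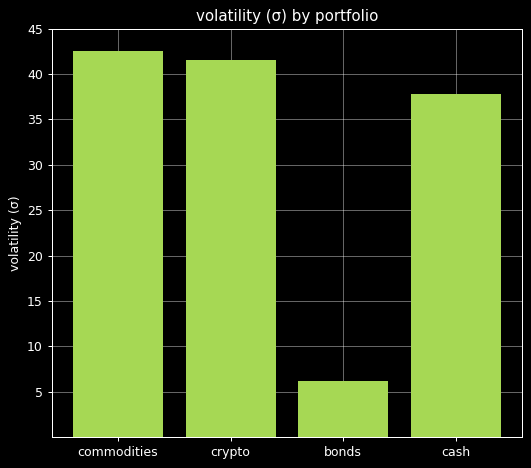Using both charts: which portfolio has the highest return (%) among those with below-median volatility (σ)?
bonds

Chart 2 median volatility (σ) ≈ 40; below-median portfolios: bonds, cash. Among those, bonds has the highest return (%) (≈ 40).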